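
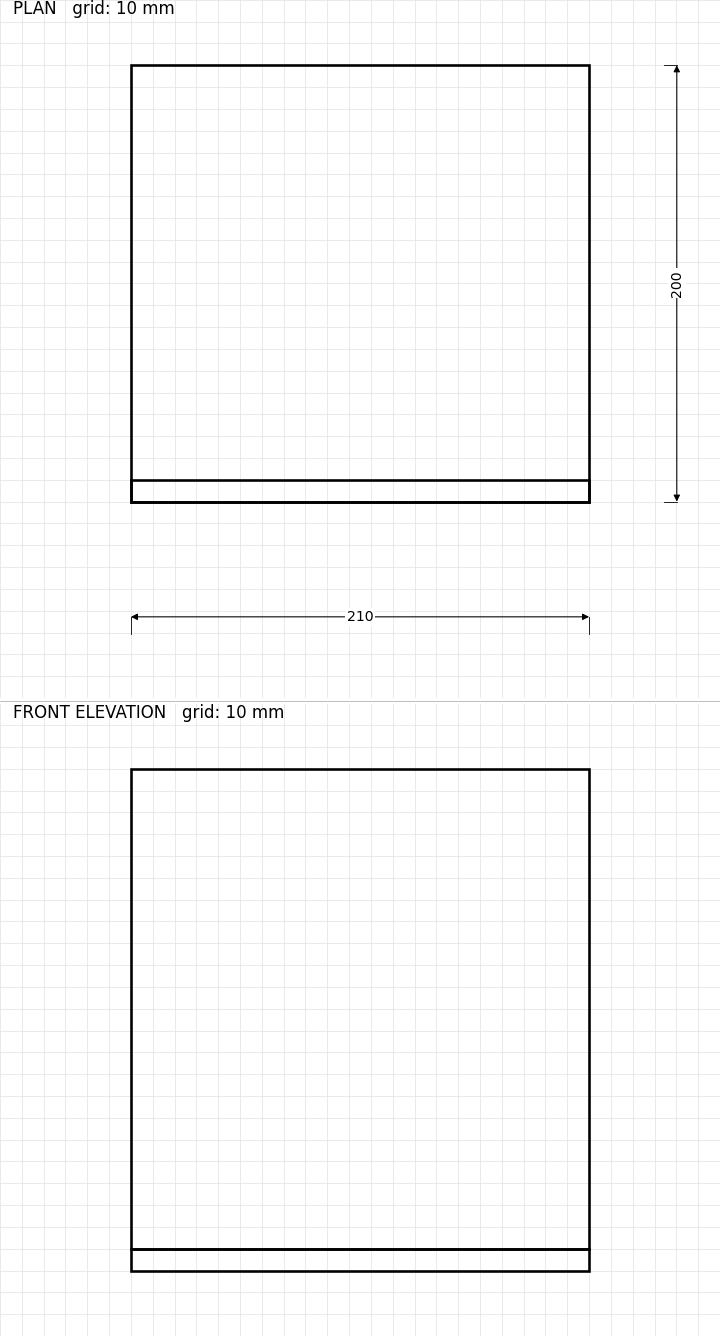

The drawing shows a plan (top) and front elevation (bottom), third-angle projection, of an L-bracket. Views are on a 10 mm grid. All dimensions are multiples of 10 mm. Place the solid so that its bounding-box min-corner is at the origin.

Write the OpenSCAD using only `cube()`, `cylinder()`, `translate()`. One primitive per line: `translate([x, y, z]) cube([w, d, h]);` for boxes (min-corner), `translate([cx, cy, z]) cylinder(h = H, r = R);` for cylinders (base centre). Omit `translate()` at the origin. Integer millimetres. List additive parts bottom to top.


cube([210, 200, 10]);
translate([0, 0, 10]) cube([210, 10, 220]);


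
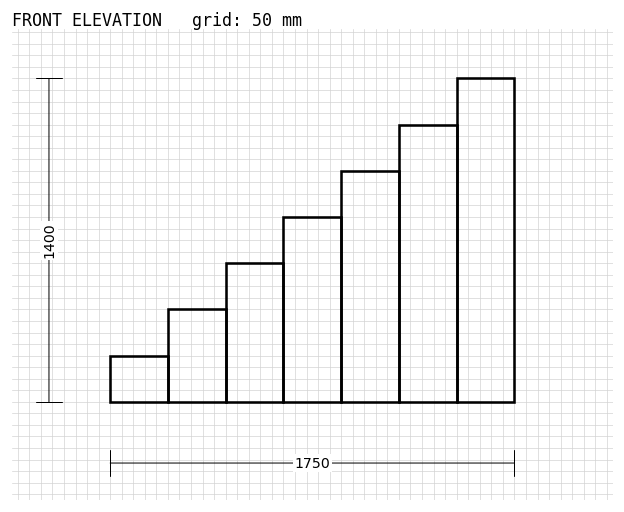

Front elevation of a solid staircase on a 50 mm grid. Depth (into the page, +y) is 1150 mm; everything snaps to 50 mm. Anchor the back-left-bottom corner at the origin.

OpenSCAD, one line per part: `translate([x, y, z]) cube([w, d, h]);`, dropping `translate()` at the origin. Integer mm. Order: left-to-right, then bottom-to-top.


cube([250, 1150, 200]);
translate([250, 0, 0]) cube([250, 1150, 400]);
translate([500, 0, 0]) cube([250, 1150, 600]);
translate([750, 0, 0]) cube([250, 1150, 800]);
translate([1000, 0, 0]) cube([250, 1150, 1000]);
translate([1250, 0, 0]) cube([250, 1150, 1200]);
translate([1500, 0, 0]) cube([250, 1150, 1400]);


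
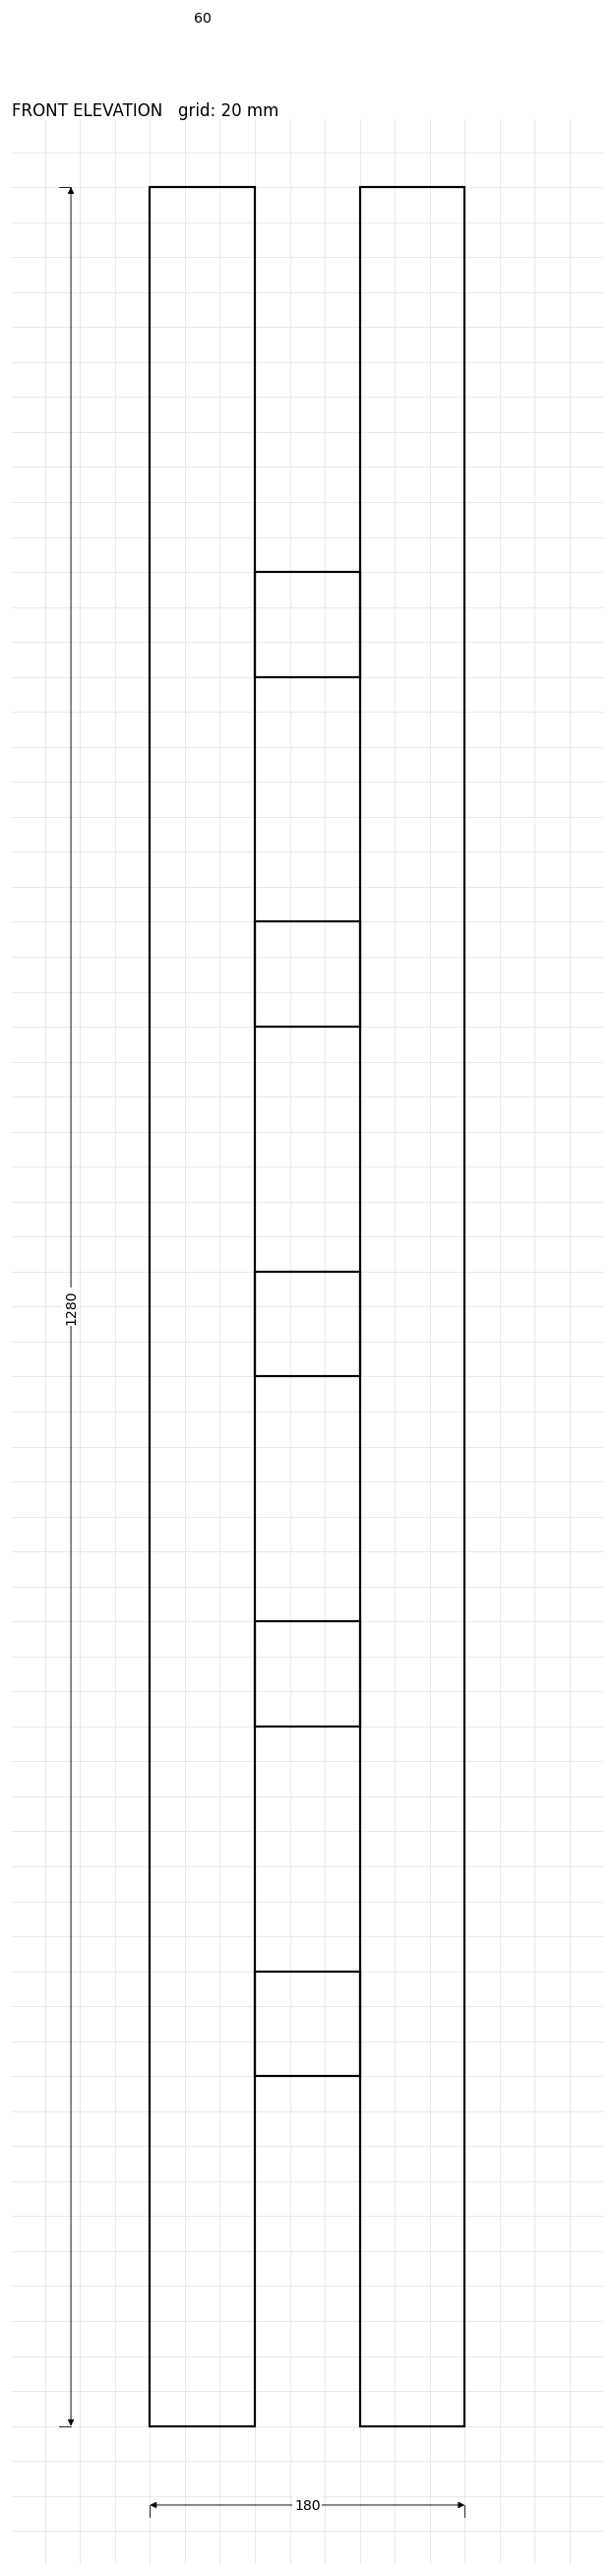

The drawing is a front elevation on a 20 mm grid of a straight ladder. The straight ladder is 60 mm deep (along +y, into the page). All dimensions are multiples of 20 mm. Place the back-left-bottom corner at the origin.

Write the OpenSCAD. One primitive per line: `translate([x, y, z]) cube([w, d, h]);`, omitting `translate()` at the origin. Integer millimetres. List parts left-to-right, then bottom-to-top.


cube([60, 60, 1280]);
translate([60, 0, 200]) cube([60, 60, 60]);
translate([60, 0, 400]) cube([60, 60, 60]);
translate([60, 0, 600]) cube([60, 60, 60]);
translate([60, 0, 800]) cube([60, 60, 60]);
translate([60, 0, 1000]) cube([60, 60, 60]);
translate([120, 0, 0]) cube([60, 60, 1280]);


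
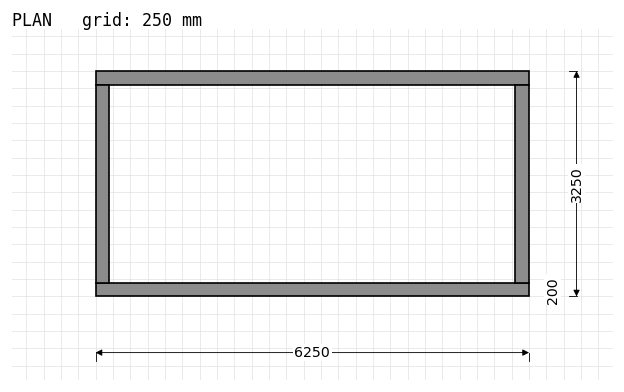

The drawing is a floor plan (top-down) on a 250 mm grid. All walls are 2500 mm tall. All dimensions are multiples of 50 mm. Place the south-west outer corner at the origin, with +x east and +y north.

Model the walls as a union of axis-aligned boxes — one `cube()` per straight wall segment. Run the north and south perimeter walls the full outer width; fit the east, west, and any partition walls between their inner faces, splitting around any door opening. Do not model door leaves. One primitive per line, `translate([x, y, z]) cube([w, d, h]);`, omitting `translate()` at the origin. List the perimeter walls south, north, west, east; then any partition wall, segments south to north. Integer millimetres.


cube([6250, 200, 2500]);
translate([0, 3050, 0]) cube([6250, 200, 2500]);
translate([0, 200, 0]) cube([200, 2850, 2500]);
translate([6050, 200, 0]) cube([200, 2850, 2500]);


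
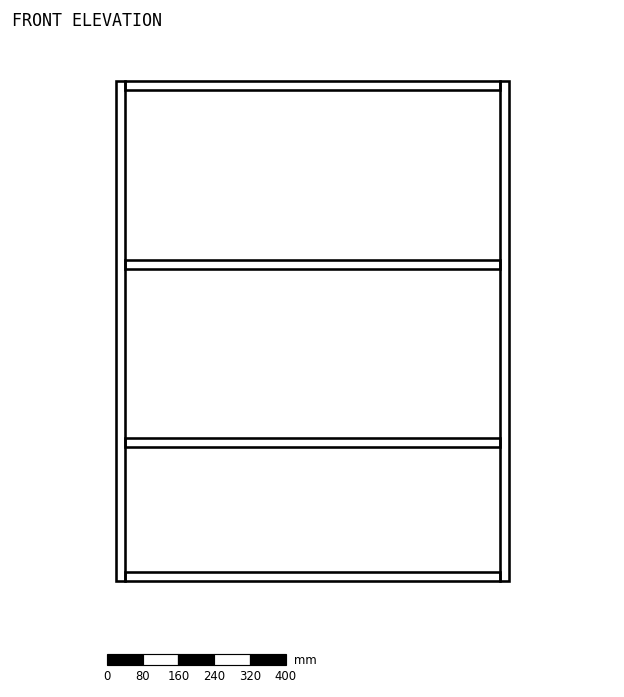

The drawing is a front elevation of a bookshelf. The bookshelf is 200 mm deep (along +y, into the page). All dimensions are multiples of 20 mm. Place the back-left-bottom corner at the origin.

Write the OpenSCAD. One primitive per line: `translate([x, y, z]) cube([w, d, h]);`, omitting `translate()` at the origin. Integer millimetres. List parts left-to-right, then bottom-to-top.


cube([20, 200, 1120]);
translate([20, 0, 0]) cube([840, 200, 20]);
translate([20, 0, 300]) cube([840, 200, 20]);
translate([20, 0, 700]) cube([840, 200, 20]);
translate([20, 0, 1100]) cube([840, 200, 20]);
translate([860, 0, 0]) cube([20, 200, 1120]);


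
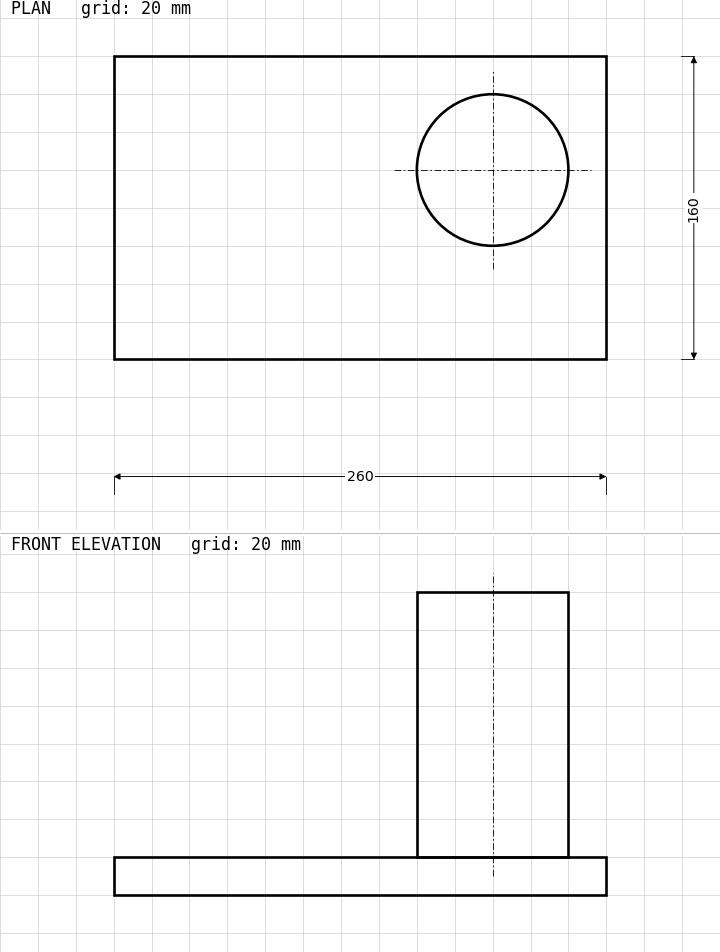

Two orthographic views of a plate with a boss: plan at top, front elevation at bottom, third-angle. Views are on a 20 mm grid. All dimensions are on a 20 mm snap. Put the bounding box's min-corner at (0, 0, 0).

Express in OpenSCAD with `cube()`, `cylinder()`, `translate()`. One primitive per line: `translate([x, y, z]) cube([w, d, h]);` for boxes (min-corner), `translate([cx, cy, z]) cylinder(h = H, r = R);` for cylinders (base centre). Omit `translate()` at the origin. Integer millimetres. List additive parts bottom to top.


cube([260, 160, 20]);
translate([200, 100, 20]) cylinder(h = 140, r = 40);


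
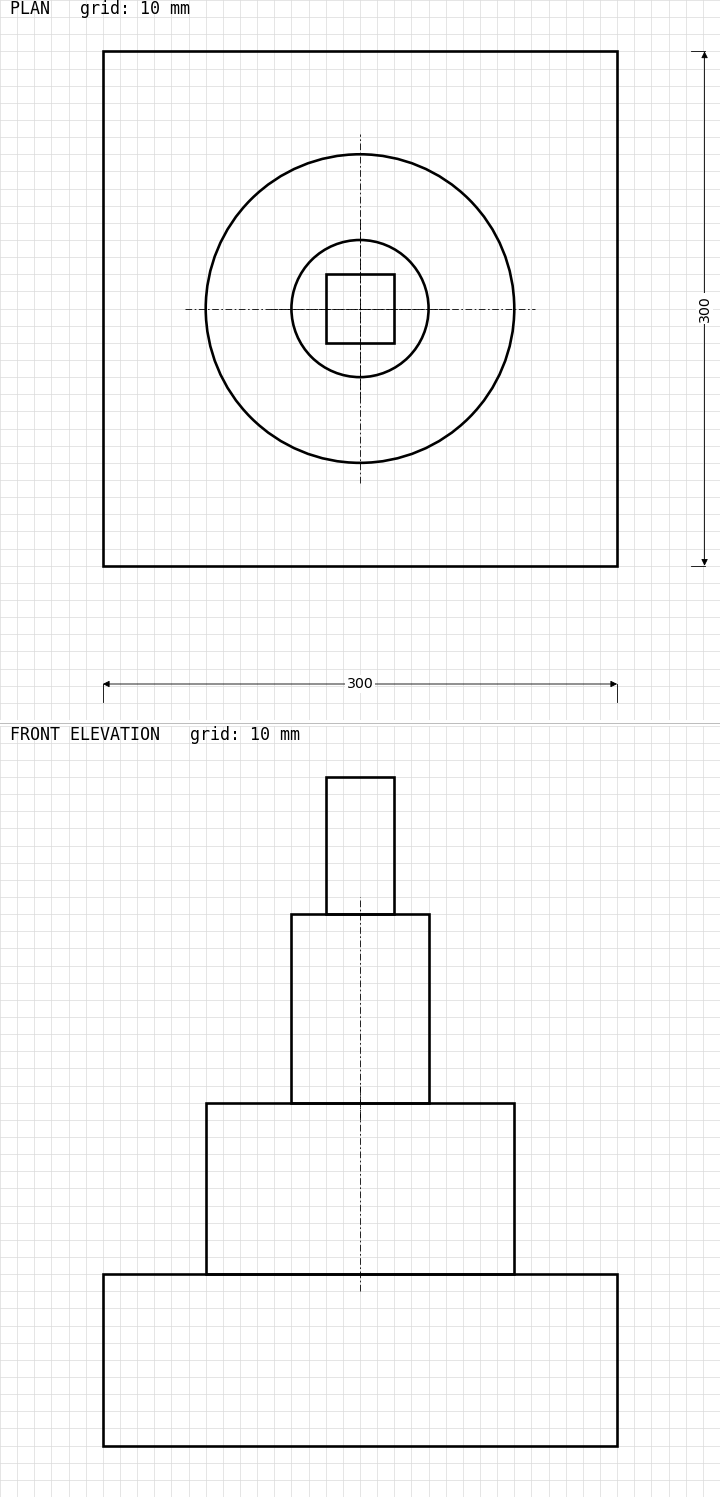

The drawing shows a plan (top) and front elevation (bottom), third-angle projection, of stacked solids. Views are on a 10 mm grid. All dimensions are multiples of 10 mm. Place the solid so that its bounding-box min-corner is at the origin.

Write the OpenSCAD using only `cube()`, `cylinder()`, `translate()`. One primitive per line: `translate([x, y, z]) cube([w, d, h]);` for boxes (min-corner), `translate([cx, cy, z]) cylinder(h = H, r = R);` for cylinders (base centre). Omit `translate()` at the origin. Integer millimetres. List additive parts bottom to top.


cube([300, 300, 100]);
translate([150, 150, 100]) cylinder(h = 100, r = 90);
translate([150, 150, 200]) cylinder(h = 110, r = 40);
translate([130, 130, 310]) cube([40, 40, 80]);


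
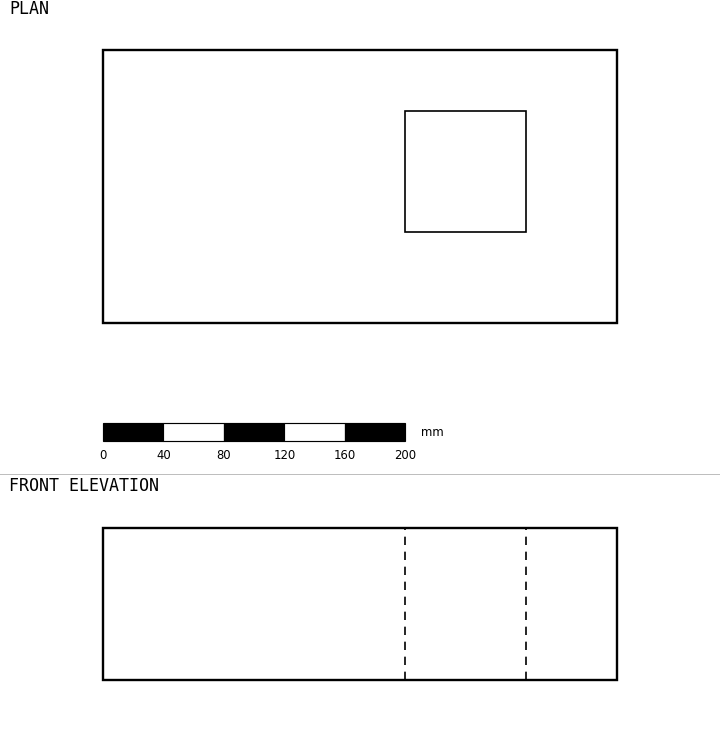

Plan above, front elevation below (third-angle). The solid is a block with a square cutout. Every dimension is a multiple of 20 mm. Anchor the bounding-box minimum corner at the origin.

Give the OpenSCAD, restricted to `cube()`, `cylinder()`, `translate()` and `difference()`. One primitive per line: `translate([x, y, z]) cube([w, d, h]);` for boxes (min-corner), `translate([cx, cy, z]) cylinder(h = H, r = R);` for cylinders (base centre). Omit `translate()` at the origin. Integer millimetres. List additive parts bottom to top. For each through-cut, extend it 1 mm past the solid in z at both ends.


difference() {
  cube([340, 180, 100]);
  translate([200, 60, -1]) cube([80, 80, 102]);
}


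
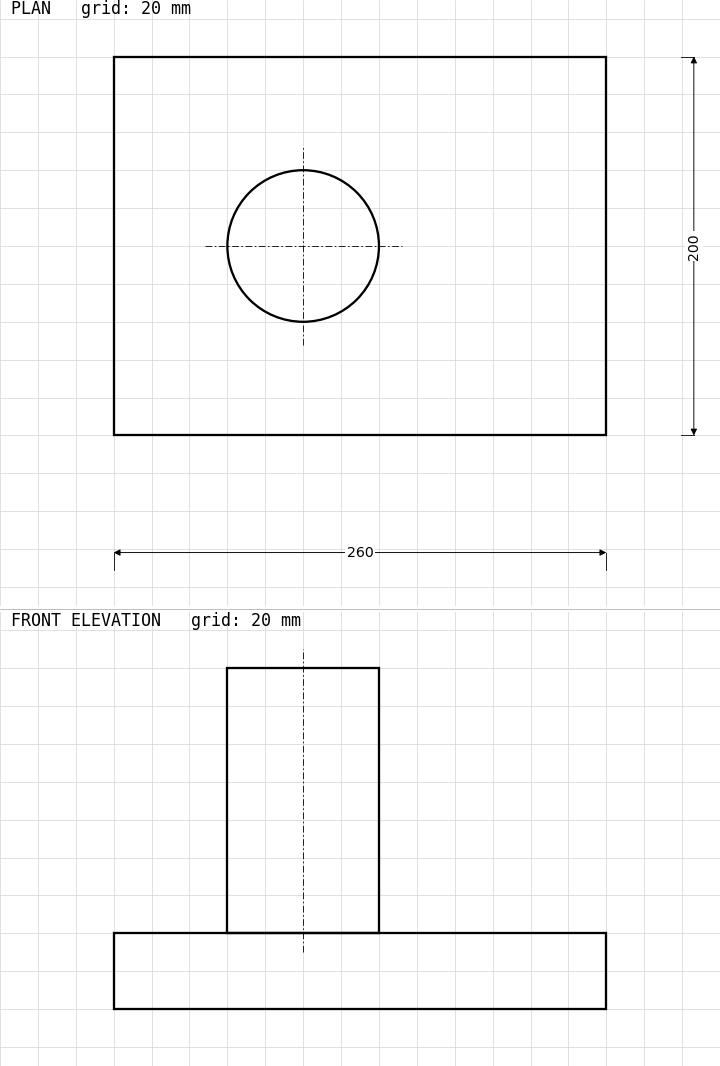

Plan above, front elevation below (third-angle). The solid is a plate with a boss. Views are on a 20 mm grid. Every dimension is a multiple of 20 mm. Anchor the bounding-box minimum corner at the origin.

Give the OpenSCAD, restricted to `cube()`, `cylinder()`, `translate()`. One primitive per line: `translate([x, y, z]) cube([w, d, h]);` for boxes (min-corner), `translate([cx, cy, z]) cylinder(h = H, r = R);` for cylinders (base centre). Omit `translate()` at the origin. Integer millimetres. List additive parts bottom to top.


cube([260, 200, 40]);
translate([100, 100, 40]) cylinder(h = 140, r = 40);


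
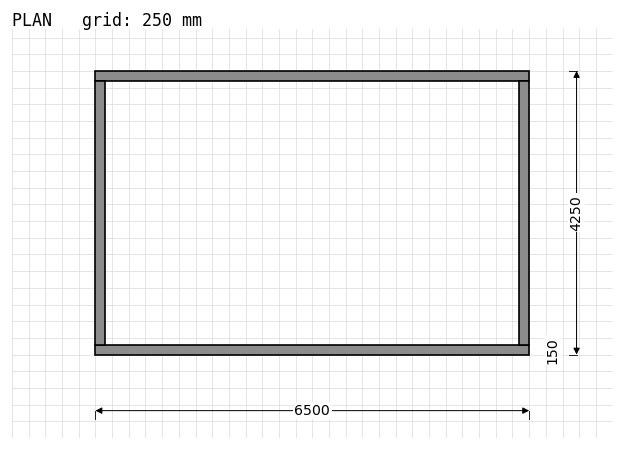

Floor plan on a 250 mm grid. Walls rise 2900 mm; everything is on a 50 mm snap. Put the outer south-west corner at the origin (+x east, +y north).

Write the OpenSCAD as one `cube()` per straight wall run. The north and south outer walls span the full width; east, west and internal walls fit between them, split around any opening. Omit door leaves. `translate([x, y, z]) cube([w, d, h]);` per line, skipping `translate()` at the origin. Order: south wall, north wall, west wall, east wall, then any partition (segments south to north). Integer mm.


cube([6500, 150, 2900]);
translate([0, 4100, 0]) cube([6500, 150, 2900]);
translate([0, 150, 0]) cube([150, 3950, 2900]);
translate([6350, 150, 0]) cube([150, 3950, 2900]);


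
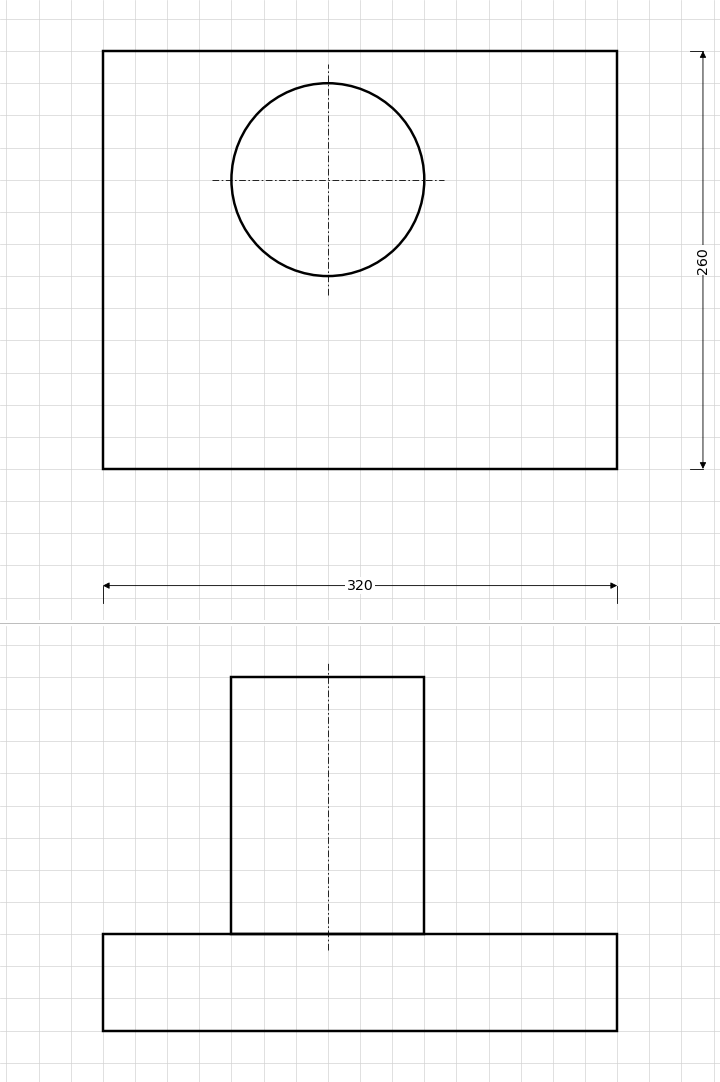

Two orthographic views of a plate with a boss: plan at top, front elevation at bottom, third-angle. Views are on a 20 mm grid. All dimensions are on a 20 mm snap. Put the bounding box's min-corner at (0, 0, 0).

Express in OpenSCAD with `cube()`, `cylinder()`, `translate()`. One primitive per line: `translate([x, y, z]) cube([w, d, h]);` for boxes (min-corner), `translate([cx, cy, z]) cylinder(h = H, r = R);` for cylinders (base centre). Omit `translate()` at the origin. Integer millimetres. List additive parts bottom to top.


cube([320, 260, 60]);
translate([140, 180, 60]) cylinder(h = 160, r = 60);


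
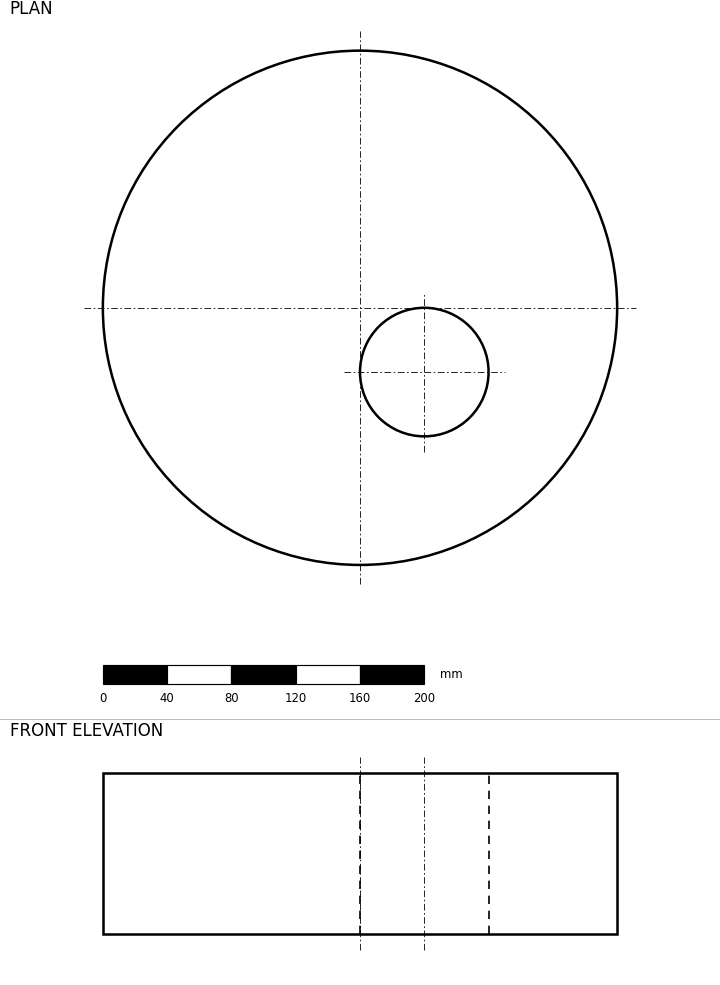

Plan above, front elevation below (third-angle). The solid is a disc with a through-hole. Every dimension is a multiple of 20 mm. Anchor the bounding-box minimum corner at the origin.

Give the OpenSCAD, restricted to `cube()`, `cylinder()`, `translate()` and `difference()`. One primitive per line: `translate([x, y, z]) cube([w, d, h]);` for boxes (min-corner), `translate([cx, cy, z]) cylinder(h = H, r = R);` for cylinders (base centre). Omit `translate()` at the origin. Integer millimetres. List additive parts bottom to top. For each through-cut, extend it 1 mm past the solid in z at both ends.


difference() {
  translate([160, 160, 0]) cylinder(h = 100, r = 160);
  translate([200, 120, -1]) cylinder(h = 102, r = 40);
}


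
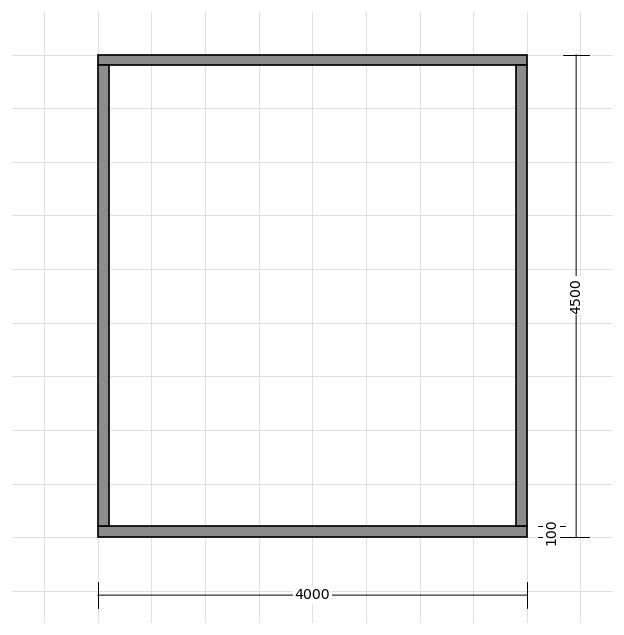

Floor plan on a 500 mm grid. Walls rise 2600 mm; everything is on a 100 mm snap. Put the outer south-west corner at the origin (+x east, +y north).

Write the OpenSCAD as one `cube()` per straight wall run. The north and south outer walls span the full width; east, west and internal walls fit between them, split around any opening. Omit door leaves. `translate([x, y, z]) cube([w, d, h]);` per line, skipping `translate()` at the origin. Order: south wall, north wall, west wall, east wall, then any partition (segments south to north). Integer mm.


cube([4000, 100, 2600]);
translate([0, 4400, 0]) cube([4000, 100, 2600]);
translate([0, 100, 0]) cube([100, 4300, 2600]);
translate([3900, 100, 0]) cube([100, 4300, 2600]);


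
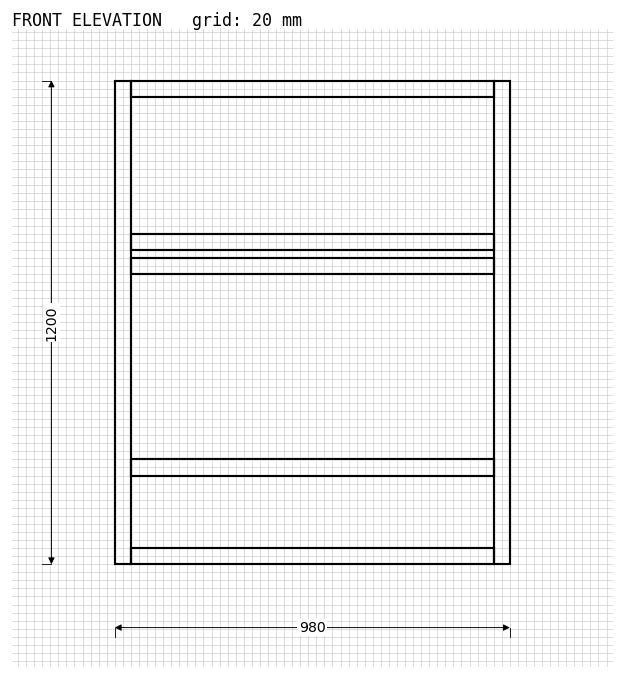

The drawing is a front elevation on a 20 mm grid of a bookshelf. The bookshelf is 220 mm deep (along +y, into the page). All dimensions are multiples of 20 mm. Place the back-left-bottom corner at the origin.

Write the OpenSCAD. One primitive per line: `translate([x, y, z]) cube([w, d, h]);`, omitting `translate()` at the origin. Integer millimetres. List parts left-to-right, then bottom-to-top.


cube([40, 220, 1200]);
translate([40, 0, 0]) cube([900, 220, 40]);
translate([40, 0, 220]) cube([900, 220, 40]);
translate([40, 0, 720]) cube([900, 220, 40]);
translate([40, 0, 780]) cube([900, 220, 40]);
translate([40, 0, 1160]) cube([900, 220, 40]);
translate([940, 0, 0]) cube([40, 220, 1200]);


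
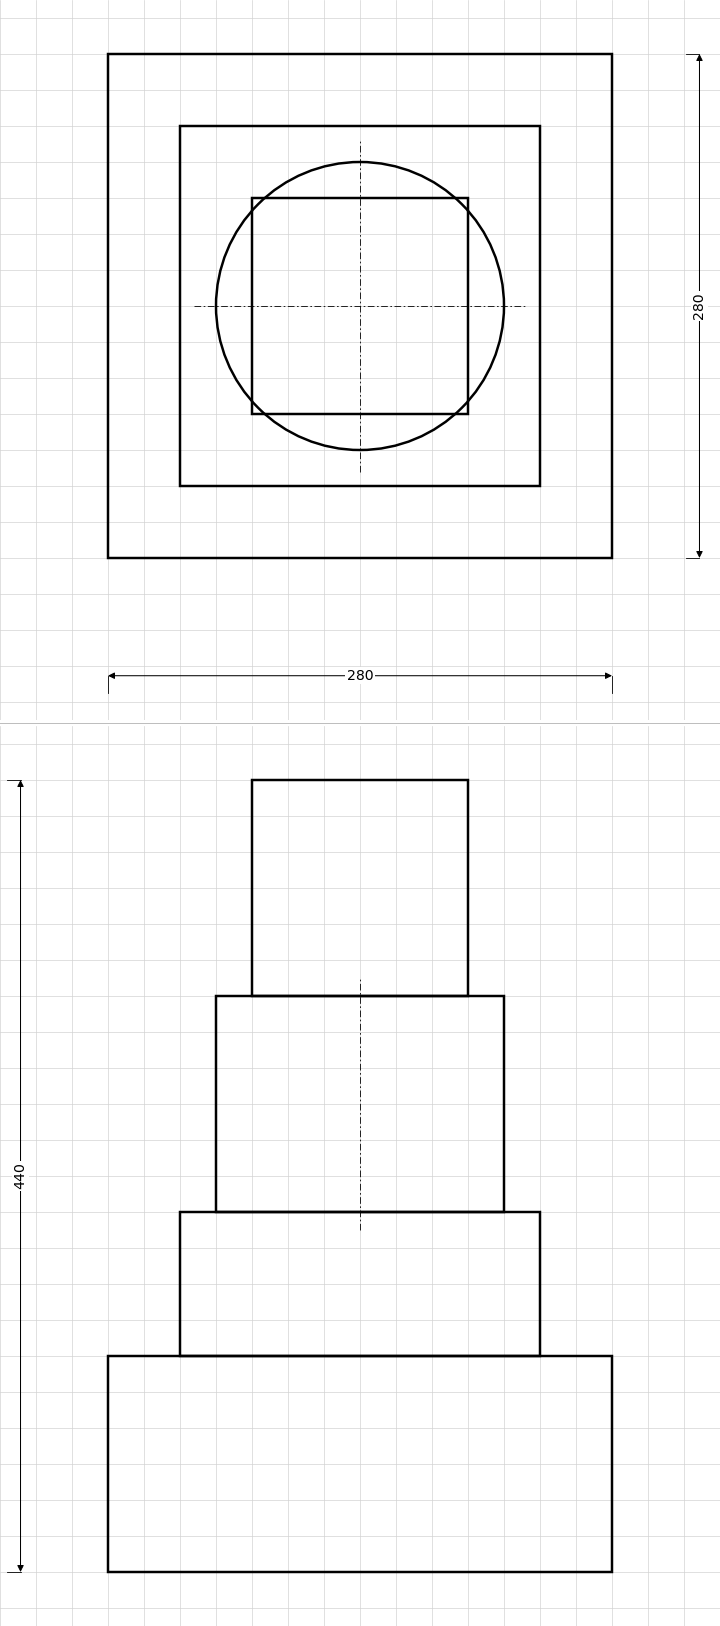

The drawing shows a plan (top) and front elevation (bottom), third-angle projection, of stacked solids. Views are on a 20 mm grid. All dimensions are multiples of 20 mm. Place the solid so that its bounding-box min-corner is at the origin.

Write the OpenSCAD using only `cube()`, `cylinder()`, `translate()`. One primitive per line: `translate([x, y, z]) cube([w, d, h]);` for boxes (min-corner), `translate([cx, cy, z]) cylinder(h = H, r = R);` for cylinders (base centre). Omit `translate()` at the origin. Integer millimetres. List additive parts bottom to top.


cube([280, 280, 120]);
translate([40, 40, 120]) cube([200, 200, 80]);
translate([140, 140, 200]) cylinder(h = 120, r = 80);
translate([80, 80, 320]) cube([120, 120, 120]);


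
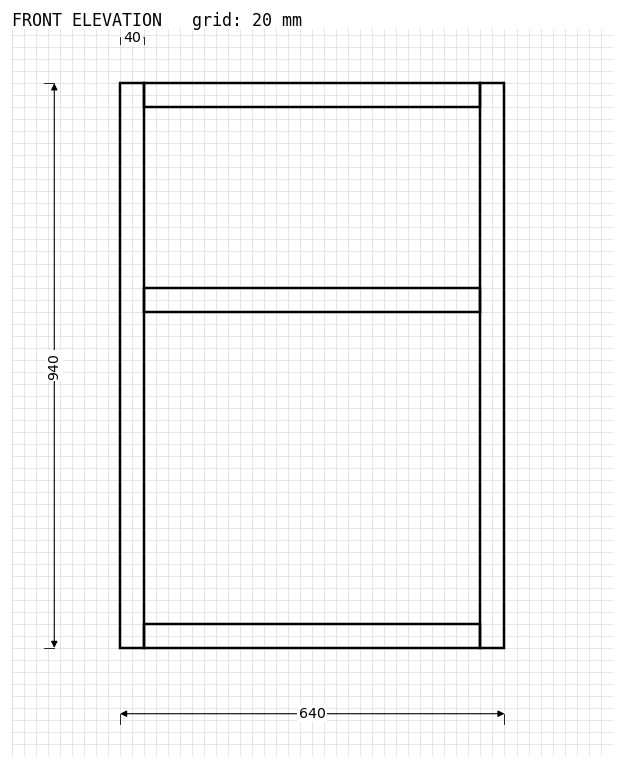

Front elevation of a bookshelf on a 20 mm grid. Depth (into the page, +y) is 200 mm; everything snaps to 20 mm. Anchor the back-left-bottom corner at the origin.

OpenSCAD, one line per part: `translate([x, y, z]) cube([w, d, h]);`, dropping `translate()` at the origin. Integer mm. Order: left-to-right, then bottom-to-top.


cube([40, 200, 940]);
translate([40, 0, 0]) cube([560, 200, 40]);
translate([40, 0, 560]) cube([560, 200, 40]);
translate([40, 0, 900]) cube([560, 200, 40]);
translate([600, 0, 0]) cube([40, 200, 940]);


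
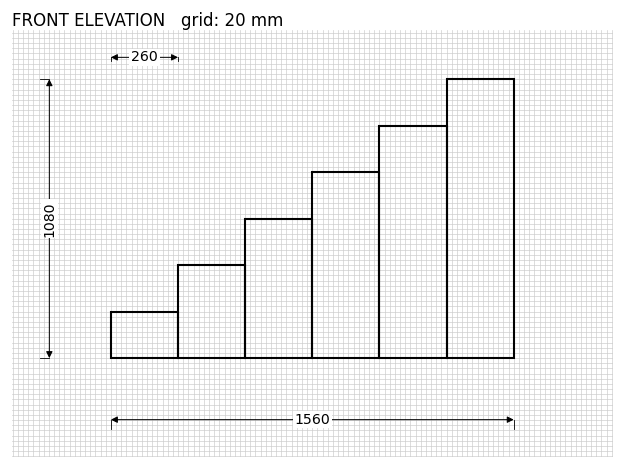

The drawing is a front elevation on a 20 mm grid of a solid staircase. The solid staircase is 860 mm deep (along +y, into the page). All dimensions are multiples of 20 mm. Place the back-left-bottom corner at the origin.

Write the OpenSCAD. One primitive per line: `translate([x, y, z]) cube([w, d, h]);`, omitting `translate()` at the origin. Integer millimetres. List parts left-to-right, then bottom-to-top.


cube([260, 860, 180]);
translate([260, 0, 0]) cube([260, 860, 360]);
translate([520, 0, 0]) cube([260, 860, 540]);
translate([780, 0, 0]) cube([260, 860, 720]);
translate([1040, 0, 0]) cube([260, 860, 900]);
translate([1300, 0, 0]) cube([260, 860, 1080]);


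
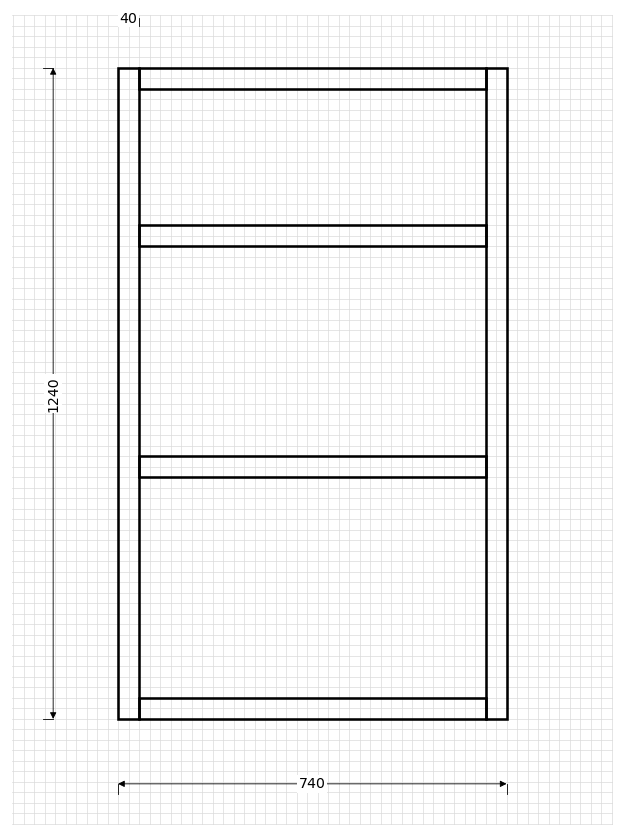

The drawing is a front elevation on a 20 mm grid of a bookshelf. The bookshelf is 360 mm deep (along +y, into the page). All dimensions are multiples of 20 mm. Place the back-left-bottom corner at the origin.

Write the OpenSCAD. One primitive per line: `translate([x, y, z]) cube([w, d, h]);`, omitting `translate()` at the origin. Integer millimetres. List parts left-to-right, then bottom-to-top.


cube([40, 360, 1240]);
translate([40, 0, 0]) cube([660, 360, 40]);
translate([40, 0, 460]) cube([660, 360, 40]);
translate([40, 0, 900]) cube([660, 360, 40]);
translate([40, 0, 1200]) cube([660, 360, 40]);
translate([700, 0, 0]) cube([40, 360, 1240]);


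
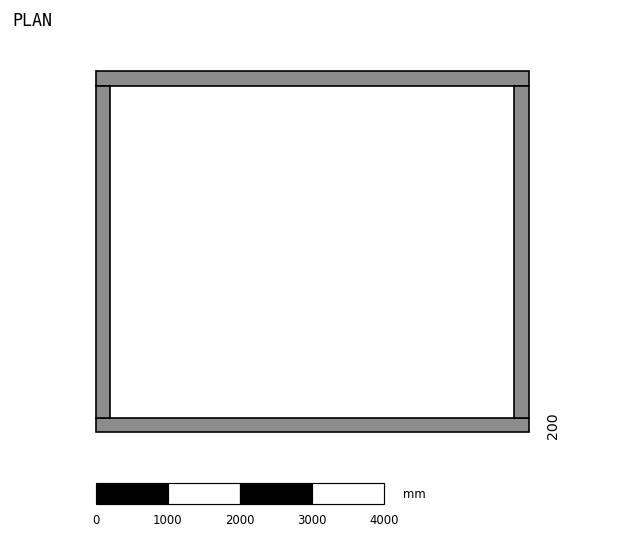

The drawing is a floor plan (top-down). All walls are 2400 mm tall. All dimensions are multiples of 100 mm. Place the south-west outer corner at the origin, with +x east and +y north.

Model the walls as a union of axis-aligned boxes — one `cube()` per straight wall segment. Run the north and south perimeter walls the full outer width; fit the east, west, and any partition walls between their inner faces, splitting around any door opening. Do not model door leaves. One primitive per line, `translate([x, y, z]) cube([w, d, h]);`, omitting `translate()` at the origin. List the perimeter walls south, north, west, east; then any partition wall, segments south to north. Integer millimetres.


cube([6000, 200, 2400]);
translate([0, 4800, 0]) cube([6000, 200, 2400]);
translate([0, 200, 0]) cube([200, 4600, 2400]);
translate([5800, 200, 0]) cube([200, 4600, 2400]);


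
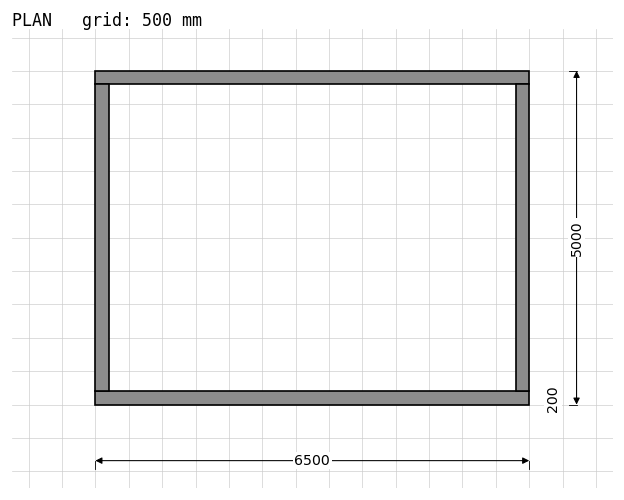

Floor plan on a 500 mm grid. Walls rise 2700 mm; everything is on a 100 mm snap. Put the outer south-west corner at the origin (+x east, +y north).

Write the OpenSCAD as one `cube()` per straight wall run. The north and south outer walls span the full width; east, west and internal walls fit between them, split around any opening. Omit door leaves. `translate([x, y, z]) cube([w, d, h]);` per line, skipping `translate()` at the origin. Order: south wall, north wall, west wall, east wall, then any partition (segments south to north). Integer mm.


cube([6500, 200, 2700]);
translate([0, 4800, 0]) cube([6500, 200, 2700]);
translate([0, 200, 0]) cube([200, 4600, 2700]);
translate([6300, 200, 0]) cube([200, 4600, 2700]);


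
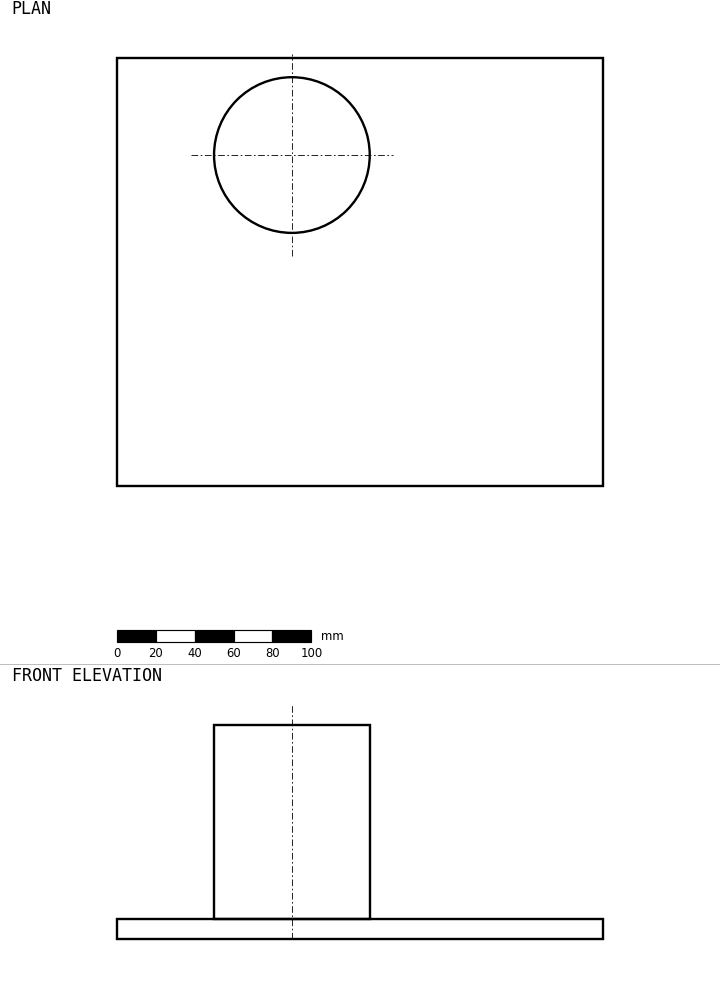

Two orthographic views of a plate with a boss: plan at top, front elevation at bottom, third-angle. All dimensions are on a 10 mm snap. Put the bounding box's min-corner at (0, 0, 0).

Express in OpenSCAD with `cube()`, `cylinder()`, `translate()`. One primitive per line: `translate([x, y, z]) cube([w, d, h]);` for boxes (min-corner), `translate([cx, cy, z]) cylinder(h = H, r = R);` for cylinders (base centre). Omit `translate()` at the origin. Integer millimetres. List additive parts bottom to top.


cube([250, 220, 10]);
translate([90, 170, 10]) cylinder(h = 100, r = 40);


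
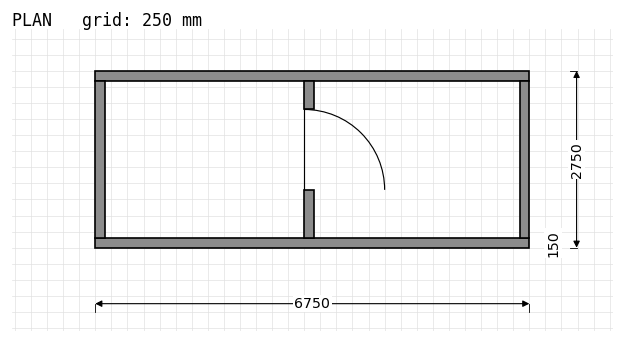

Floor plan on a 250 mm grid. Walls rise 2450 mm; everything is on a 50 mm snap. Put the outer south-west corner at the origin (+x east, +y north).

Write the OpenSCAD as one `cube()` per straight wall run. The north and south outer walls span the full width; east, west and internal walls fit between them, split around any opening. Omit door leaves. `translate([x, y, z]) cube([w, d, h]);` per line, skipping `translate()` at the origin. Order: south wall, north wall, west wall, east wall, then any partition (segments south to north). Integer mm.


cube([6750, 150, 2450]);
translate([0, 2600, 0]) cube([6750, 150, 2450]);
translate([0, 150, 0]) cube([150, 2450, 2450]);
translate([6600, 150, 0]) cube([150, 2450, 2450]);
translate([3250, 150, 0]) cube([150, 750, 2450]);
translate([3250, 2150, 0]) cube([150, 450, 2450]);


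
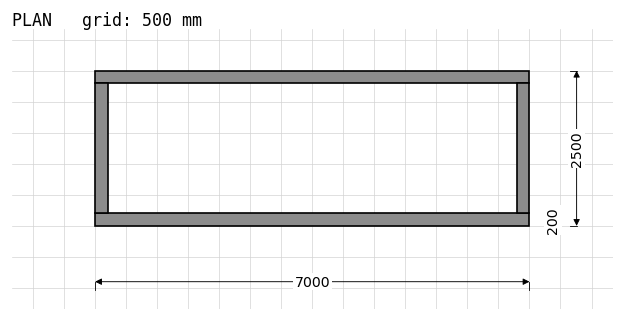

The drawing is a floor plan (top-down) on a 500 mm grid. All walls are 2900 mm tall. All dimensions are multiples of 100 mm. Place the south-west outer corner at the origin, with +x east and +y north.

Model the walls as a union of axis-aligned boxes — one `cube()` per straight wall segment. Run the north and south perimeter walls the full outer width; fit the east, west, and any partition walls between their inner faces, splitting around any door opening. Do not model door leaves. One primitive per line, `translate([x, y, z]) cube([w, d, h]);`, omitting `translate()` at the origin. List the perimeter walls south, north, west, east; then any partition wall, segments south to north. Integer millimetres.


cube([7000, 200, 2900]);
translate([0, 2300, 0]) cube([7000, 200, 2900]);
translate([0, 200, 0]) cube([200, 2100, 2900]);
translate([6800, 200, 0]) cube([200, 2100, 2900]);


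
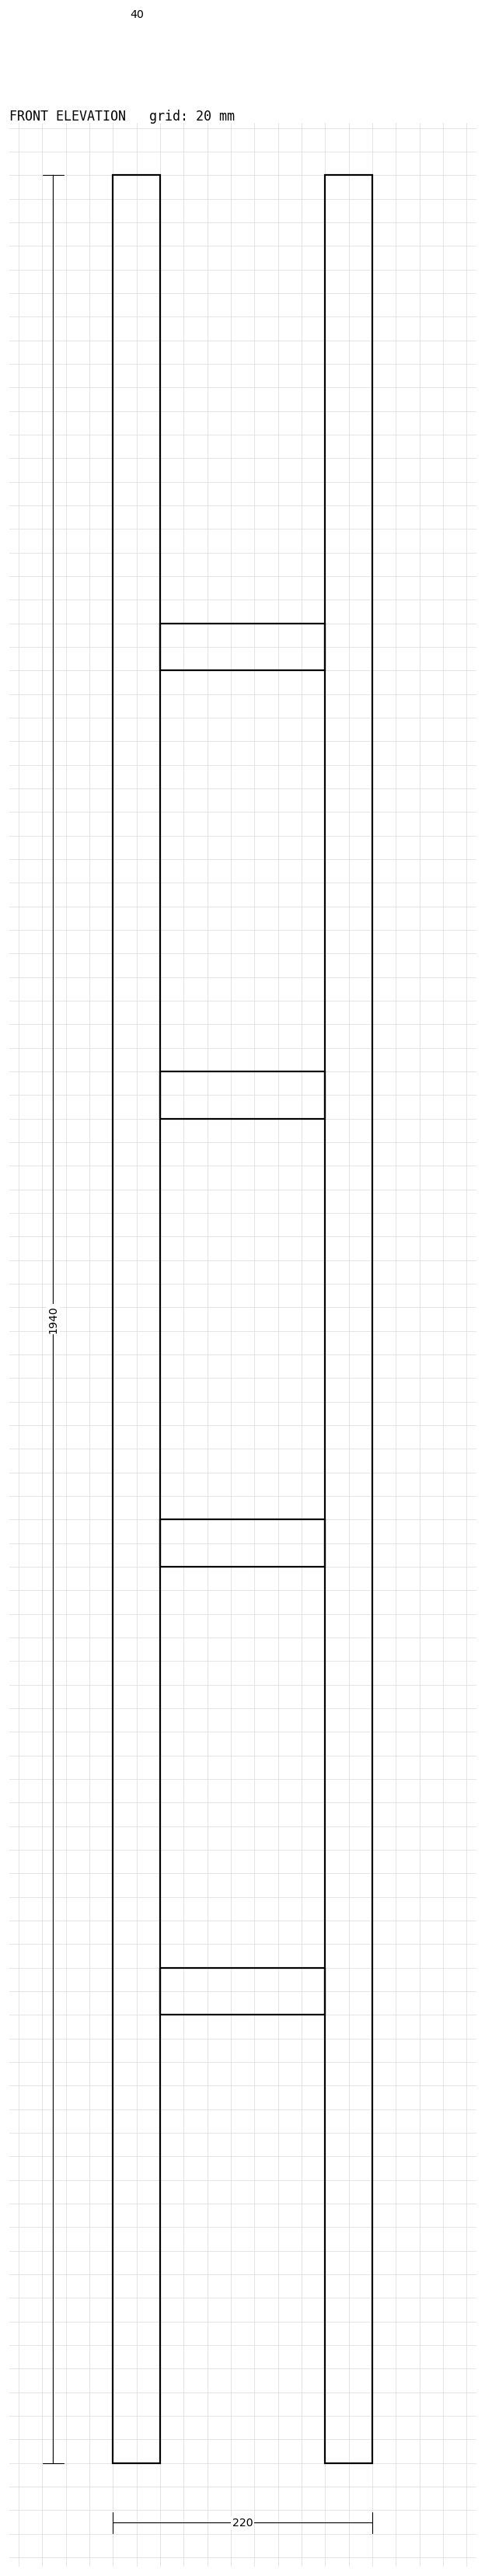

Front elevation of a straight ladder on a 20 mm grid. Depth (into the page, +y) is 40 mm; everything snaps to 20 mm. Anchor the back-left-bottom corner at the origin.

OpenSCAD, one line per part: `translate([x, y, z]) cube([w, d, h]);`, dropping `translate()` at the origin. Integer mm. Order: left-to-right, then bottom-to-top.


cube([40, 40, 1940]);
translate([40, 0, 380]) cube([140, 40, 40]);
translate([40, 0, 760]) cube([140, 40, 40]);
translate([40, 0, 1140]) cube([140, 40, 40]);
translate([40, 0, 1520]) cube([140, 40, 40]);
translate([180, 0, 0]) cube([40, 40, 1940]);


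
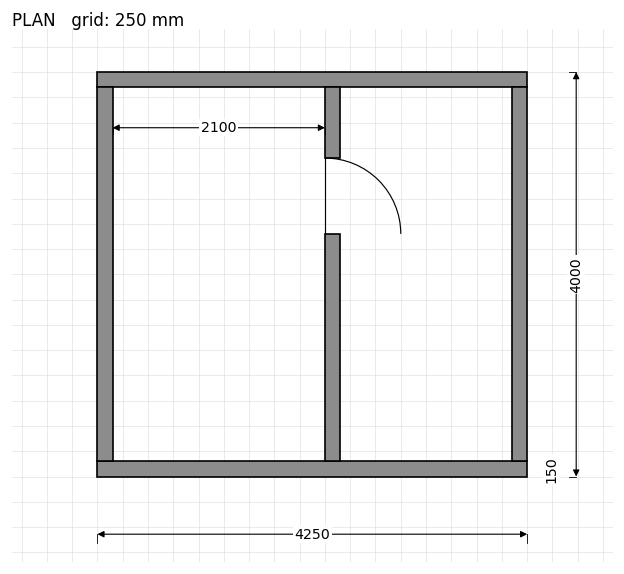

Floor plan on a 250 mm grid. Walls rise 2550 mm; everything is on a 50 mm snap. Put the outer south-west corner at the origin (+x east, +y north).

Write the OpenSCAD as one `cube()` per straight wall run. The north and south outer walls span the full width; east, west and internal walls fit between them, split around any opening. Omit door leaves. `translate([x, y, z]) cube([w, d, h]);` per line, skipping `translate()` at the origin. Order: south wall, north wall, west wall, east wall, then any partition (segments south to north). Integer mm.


cube([4250, 150, 2550]);
translate([0, 3850, 0]) cube([4250, 150, 2550]);
translate([0, 150, 0]) cube([150, 3700, 2550]);
translate([4100, 150, 0]) cube([150, 3700, 2550]);
translate([2250, 150, 0]) cube([150, 2250, 2550]);
translate([2250, 3150, 0]) cube([150, 700, 2550]);


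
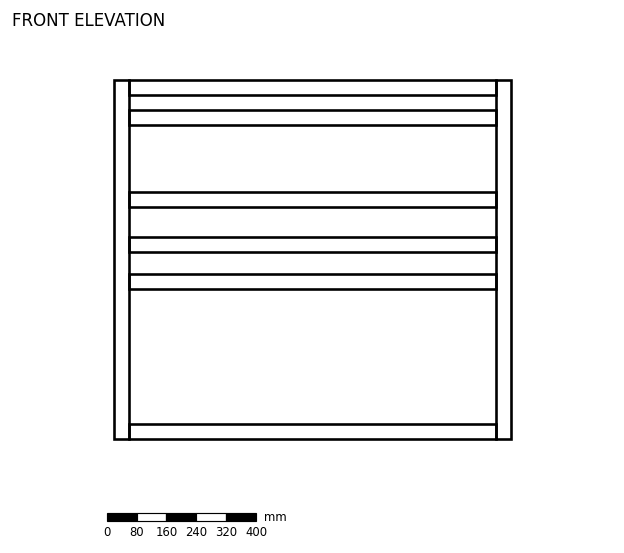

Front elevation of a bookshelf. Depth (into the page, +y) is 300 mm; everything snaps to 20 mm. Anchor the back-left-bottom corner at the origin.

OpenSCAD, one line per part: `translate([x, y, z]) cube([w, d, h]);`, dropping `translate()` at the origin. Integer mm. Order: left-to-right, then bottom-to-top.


cube([40, 300, 960]);
translate([40, 0, 0]) cube([980, 300, 40]);
translate([40, 0, 400]) cube([980, 300, 40]);
translate([40, 0, 500]) cube([980, 300, 40]);
translate([40, 0, 620]) cube([980, 300, 40]);
translate([40, 0, 840]) cube([980, 300, 40]);
translate([40, 0, 920]) cube([980, 300, 40]);
translate([1020, 0, 0]) cube([40, 300, 960]);


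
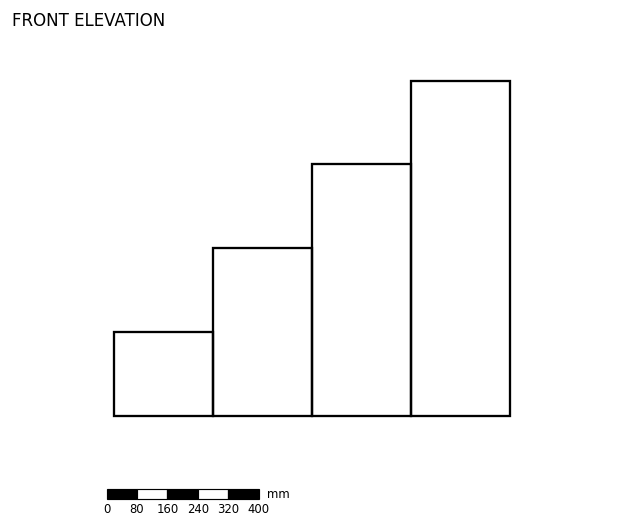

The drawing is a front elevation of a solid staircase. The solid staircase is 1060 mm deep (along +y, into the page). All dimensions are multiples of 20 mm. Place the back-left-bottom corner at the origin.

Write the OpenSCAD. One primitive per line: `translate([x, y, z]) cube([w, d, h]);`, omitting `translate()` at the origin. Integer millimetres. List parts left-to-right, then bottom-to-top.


cube([260, 1060, 220]);
translate([260, 0, 0]) cube([260, 1060, 440]);
translate([520, 0, 0]) cube([260, 1060, 660]);
translate([780, 0, 0]) cube([260, 1060, 880]);


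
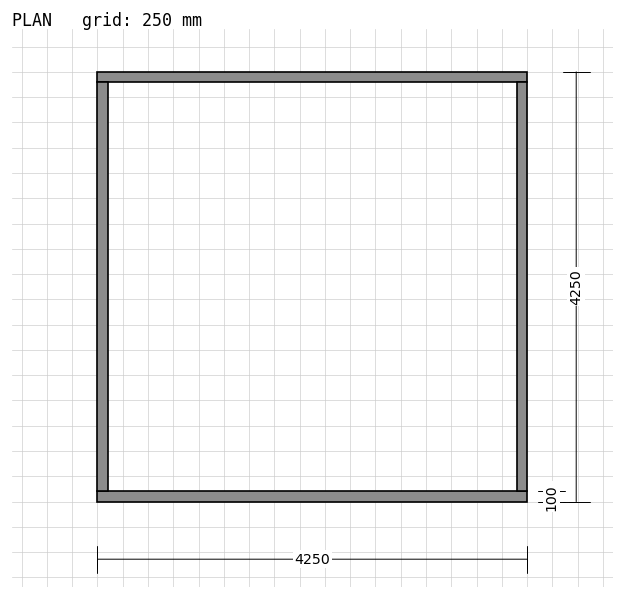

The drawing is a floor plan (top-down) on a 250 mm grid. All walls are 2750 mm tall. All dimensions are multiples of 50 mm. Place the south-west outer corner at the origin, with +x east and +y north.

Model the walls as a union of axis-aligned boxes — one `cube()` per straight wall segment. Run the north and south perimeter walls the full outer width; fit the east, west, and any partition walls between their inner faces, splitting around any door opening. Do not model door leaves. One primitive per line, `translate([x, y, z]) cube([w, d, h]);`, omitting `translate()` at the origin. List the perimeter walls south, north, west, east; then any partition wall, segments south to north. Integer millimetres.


cube([4250, 100, 2750]);
translate([0, 4150, 0]) cube([4250, 100, 2750]);
translate([0, 100, 0]) cube([100, 4050, 2750]);
translate([4150, 100, 0]) cube([100, 4050, 2750]);


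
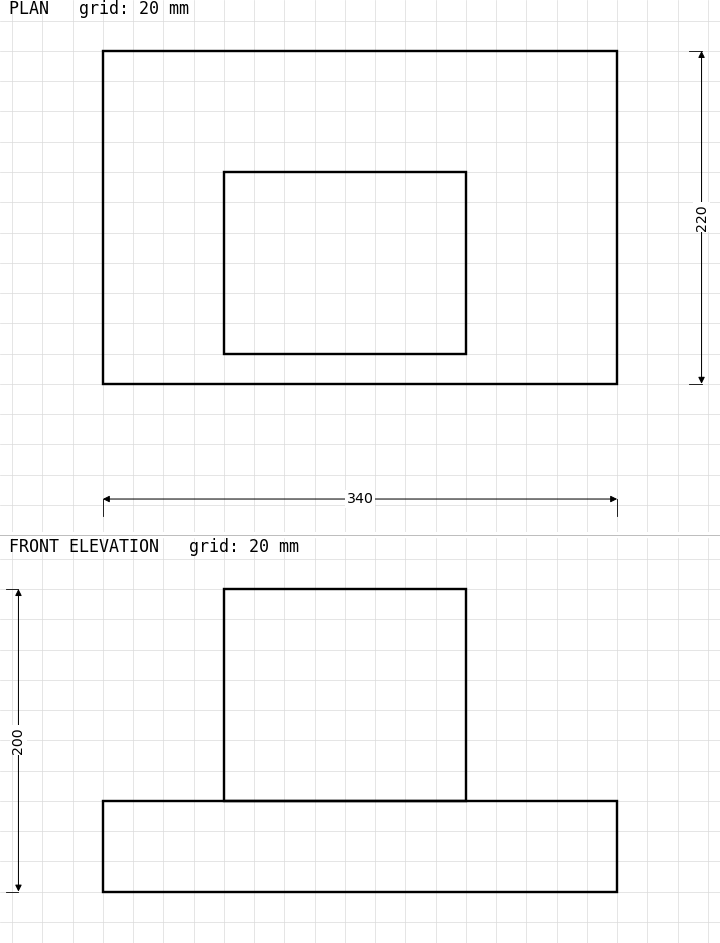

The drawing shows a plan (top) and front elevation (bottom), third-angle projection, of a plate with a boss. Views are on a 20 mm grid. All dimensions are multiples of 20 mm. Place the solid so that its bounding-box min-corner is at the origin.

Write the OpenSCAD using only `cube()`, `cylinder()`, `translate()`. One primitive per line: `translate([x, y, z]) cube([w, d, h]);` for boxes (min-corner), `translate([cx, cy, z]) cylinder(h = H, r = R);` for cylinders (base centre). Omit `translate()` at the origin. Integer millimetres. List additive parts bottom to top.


cube([340, 220, 60]);
translate([80, 20, 60]) cube([160, 120, 140]);


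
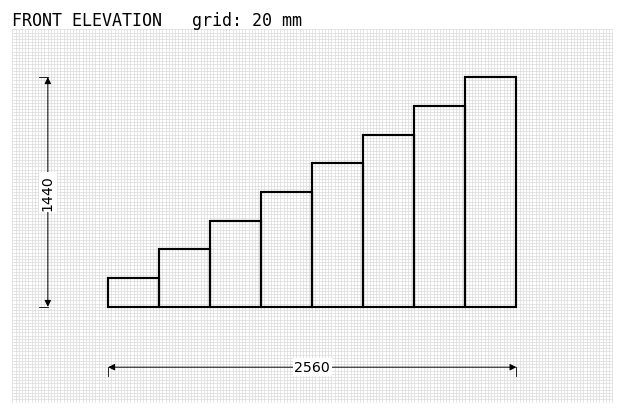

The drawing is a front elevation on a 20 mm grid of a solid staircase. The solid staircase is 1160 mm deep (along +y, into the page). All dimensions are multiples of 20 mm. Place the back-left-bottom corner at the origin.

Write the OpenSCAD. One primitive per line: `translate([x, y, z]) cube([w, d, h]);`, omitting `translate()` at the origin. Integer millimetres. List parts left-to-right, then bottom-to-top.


cube([320, 1160, 180]);
translate([320, 0, 0]) cube([320, 1160, 360]);
translate([640, 0, 0]) cube([320, 1160, 540]);
translate([960, 0, 0]) cube([320, 1160, 720]);
translate([1280, 0, 0]) cube([320, 1160, 900]);
translate([1600, 0, 0]) cube([320, 1160, 1080]);
translate([1920, 0, 0]) cube([320, 1160, 1260]);
translate([2240, 0, 0]) cube([320, 1160, 1440]);


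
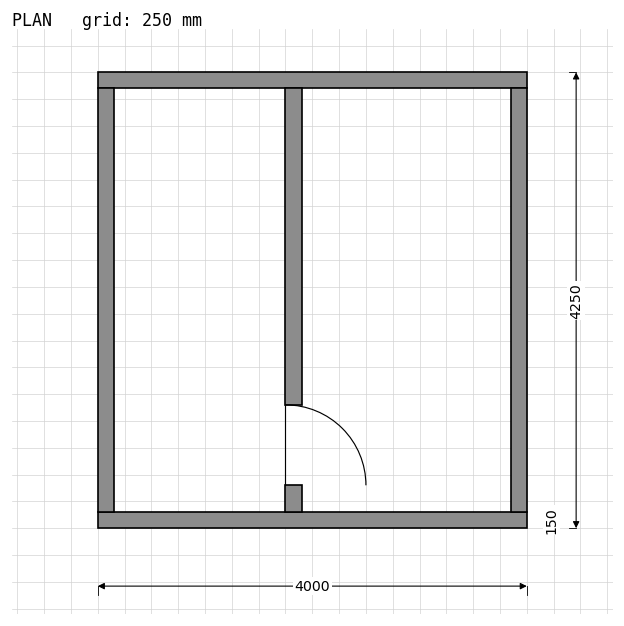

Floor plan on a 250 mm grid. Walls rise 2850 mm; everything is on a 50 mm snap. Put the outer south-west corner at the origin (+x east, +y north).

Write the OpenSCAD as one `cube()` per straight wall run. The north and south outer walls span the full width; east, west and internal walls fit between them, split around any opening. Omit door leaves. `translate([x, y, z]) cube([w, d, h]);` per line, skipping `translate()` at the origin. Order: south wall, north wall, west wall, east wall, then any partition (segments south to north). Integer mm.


cube([4000, 150, 2850]);
translate([0, 4100, 0]) cube([4000, 150, 2850]);
translate([0, 150, 0]) cube([150, 3950, 2850]);
translate([3850, 150, 0]) cube([150, 3950, 2850]);
translate([1750, 150, 0]) cube([150, 250, 2850]);
translate([1750, 1150, 0]) cube([150, 2950, 2850]);


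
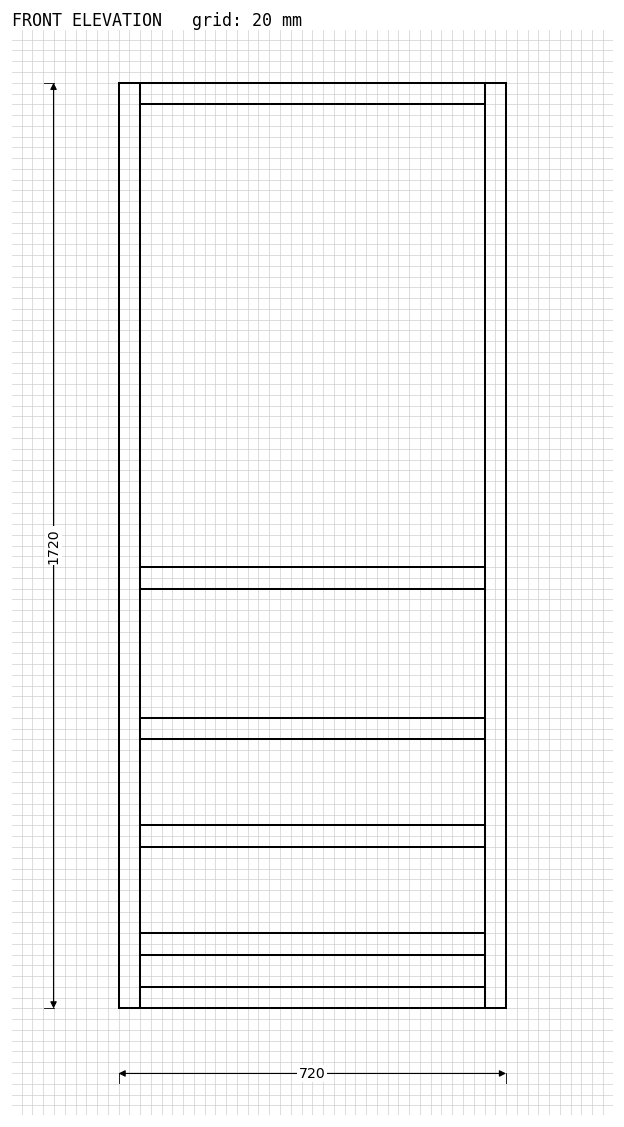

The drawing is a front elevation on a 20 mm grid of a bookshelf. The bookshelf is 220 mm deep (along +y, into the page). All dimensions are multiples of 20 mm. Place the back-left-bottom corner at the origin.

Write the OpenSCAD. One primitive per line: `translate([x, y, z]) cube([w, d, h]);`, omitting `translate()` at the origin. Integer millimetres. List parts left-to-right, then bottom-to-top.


cube([40, 220, 1720]);
translate([40, 0, 0]) cube([640, 220, 40]);
translate([40, 0, 100]) cube([640, 220, 40]);
translate([40, 0, 300]) cube([640, 220, 40]);
translate([40, 0, 500]) cube([640, 220, 40]);
translate([40, 0, 780]) cube([640, 220, 40]);
translate([40, 0, 1680]) cube([640, 220, 40]);
translate([680, 0, 0]) cube([40, 220, 1720]);


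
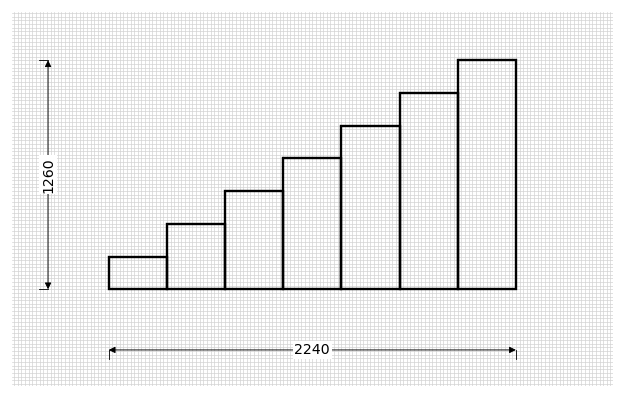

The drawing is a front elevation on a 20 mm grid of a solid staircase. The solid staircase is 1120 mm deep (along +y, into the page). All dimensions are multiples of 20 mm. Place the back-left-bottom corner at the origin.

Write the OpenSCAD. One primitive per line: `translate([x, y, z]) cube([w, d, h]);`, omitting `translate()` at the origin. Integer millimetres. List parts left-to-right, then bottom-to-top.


cube([320, 1120, 180]);
translate([320, 0, 0]) cube([320, 1120, 360]);
translate([640, 0, 0]) cube([320, 1120, 540]);
translate([960, 0, 0]) cube([320, 1120, 720]);
translate([1280, 0, 0]) cube([320, 1120, 900]);
translate([1600, 0, 0]) cube([320, 1120, 1080]);
translate([1920, 0, 0]) cube([320, 1120, 1260]);


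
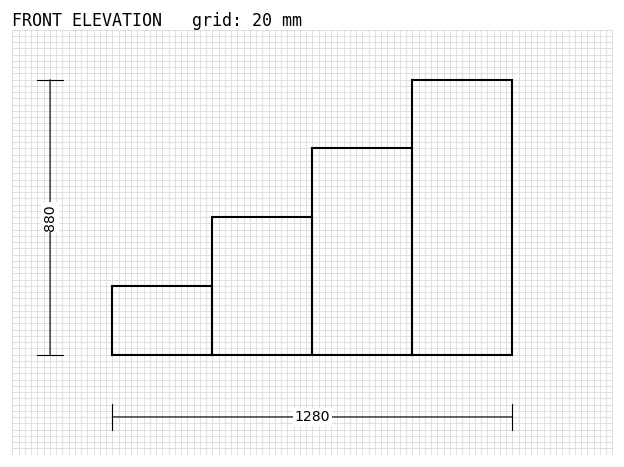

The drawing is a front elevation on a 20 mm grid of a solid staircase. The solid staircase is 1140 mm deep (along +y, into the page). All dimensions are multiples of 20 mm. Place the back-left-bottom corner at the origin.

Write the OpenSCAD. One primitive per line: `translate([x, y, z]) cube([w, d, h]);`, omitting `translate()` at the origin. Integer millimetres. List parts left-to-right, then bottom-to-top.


cube([320, 1140, 220]);
translate([320, 0, 0]) cube([320, 1140, 440]);
translate([640, 0, 0]) cube([320, 1140, 660]);
translate([960, 0, 0]) cube([320, 1140, 880]);


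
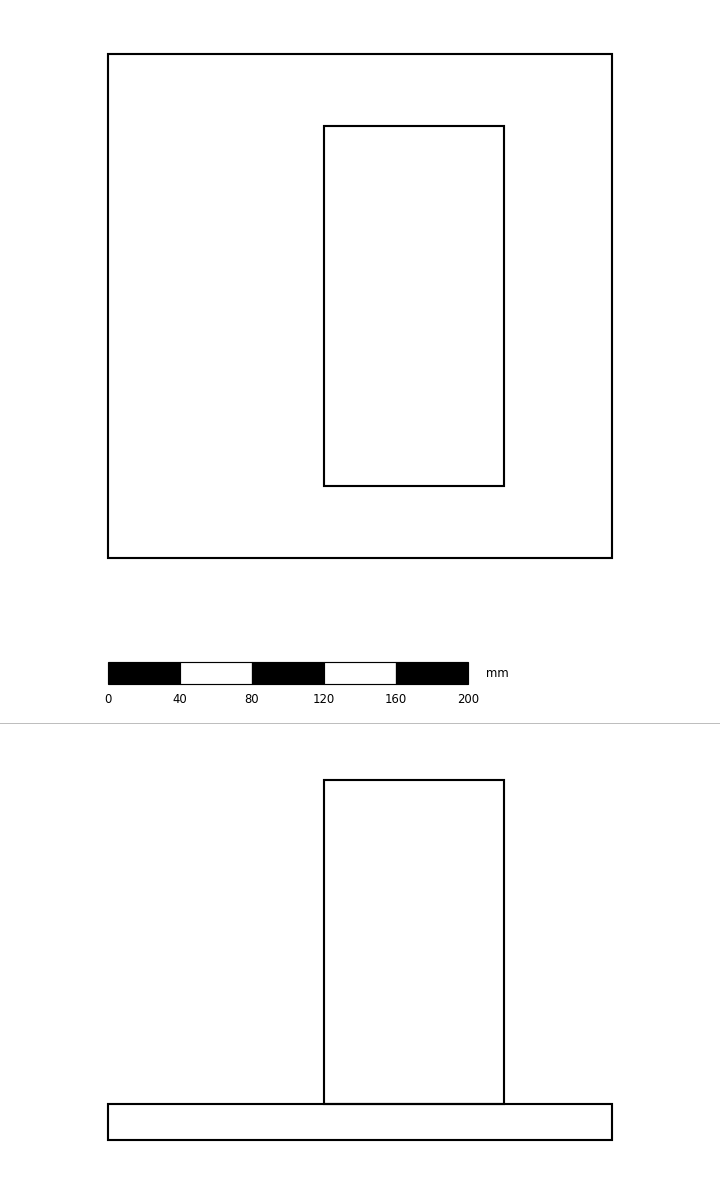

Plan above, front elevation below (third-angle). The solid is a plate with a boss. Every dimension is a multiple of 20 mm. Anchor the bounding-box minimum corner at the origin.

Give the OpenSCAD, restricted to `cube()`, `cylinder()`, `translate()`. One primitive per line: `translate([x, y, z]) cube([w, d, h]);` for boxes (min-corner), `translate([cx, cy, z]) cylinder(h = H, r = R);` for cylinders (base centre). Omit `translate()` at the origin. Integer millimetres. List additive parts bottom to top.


cube([280, 280, 20]);
translate([120, 40, 20]) cube([100, 200, 180]);


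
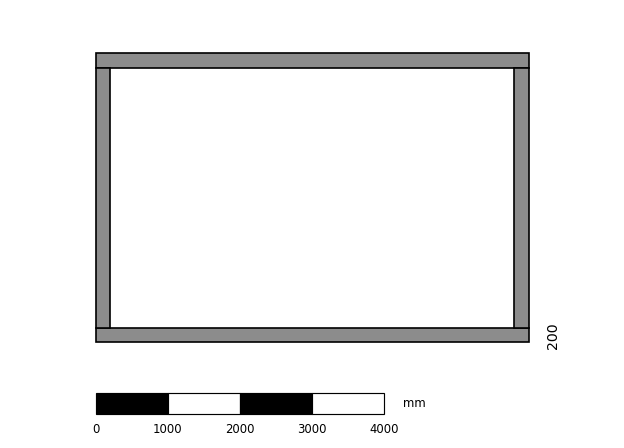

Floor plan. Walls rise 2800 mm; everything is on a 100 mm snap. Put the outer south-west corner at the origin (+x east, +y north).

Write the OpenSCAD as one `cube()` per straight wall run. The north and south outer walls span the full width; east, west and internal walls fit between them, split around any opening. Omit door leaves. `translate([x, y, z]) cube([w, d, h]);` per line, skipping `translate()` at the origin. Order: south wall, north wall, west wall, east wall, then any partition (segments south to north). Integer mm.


cube([6000, 200, 2800]);
translate([0, 3800, 0]) cube([6000, 200, 2800]);
translate([0, 200, 0]) cube([200, 3600, 2800]);
translate([5800, 200, 0]) cube([200, 3600, 2800]);


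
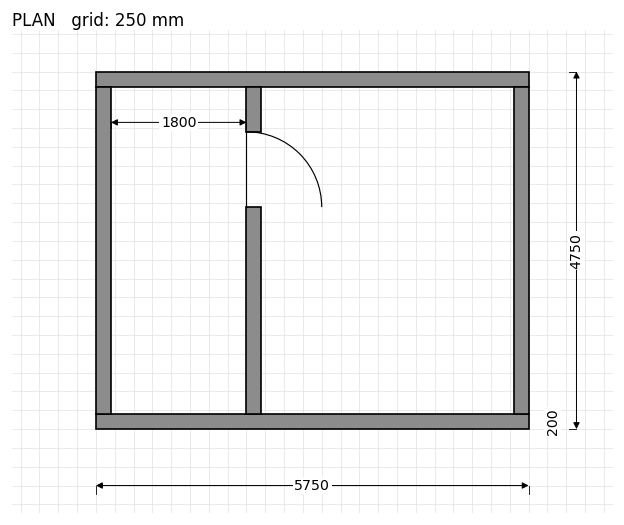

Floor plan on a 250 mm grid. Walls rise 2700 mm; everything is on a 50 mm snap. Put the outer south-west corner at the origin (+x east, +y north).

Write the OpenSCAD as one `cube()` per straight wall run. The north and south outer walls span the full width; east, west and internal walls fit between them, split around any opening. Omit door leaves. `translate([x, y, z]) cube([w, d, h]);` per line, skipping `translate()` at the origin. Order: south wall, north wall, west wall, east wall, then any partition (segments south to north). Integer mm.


cube([5750, 200, 2700]);
translate([0, 4550, 0]) cube([5750, 200, 2700]);
translate([0, 200, 0]) cube([200, 4350, 2700]);
translate([5550, 200, 0]) cube([200, 4350, 2700]);
translate([2000, 200, 0]) cube([200, 2750, 2700]);
translate([2000, 3950, 0]) cube([200, 600, 2700]);


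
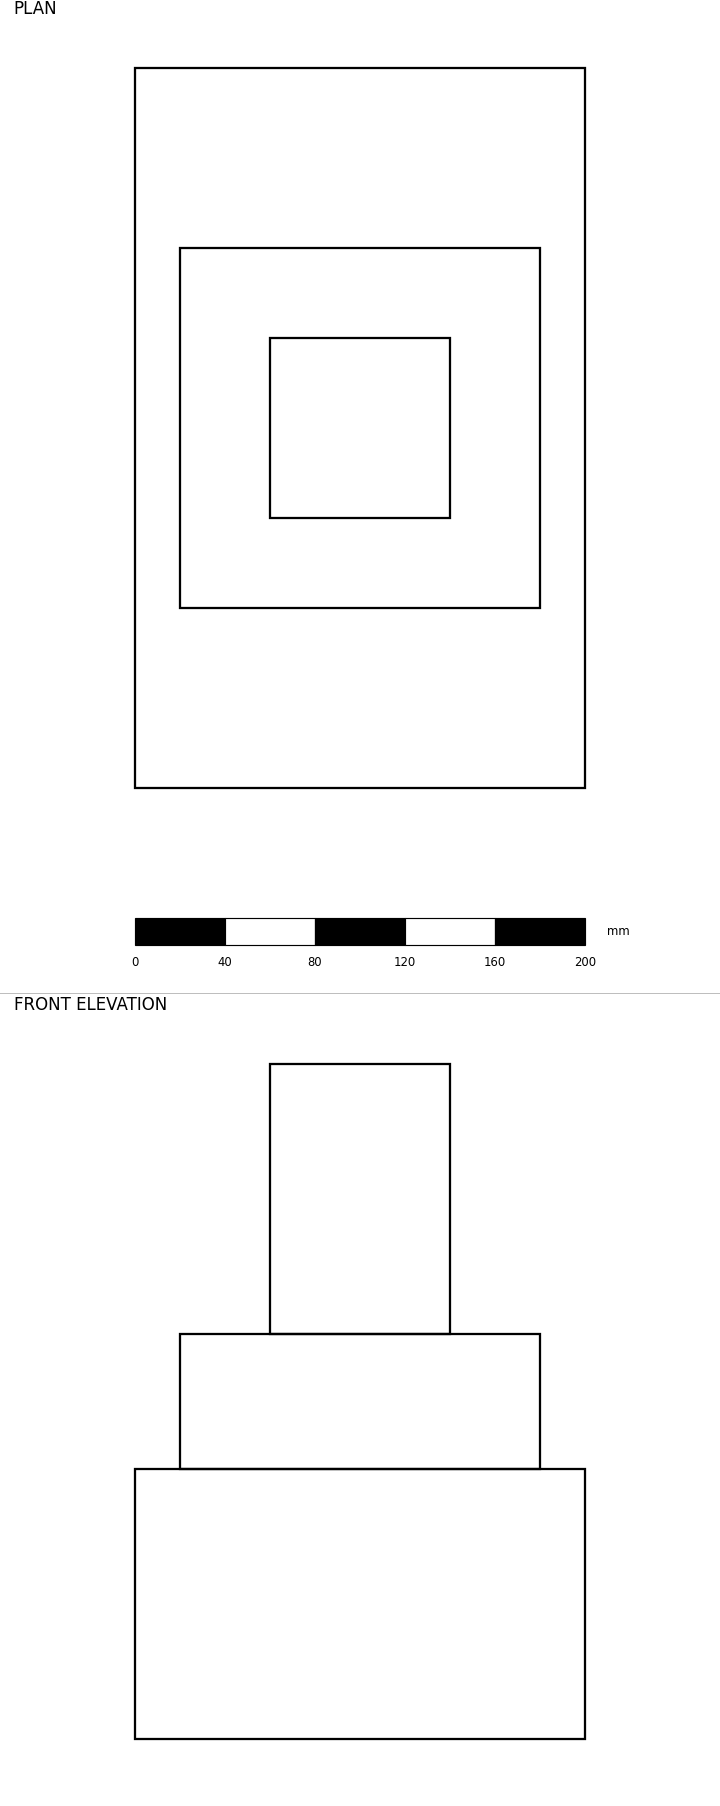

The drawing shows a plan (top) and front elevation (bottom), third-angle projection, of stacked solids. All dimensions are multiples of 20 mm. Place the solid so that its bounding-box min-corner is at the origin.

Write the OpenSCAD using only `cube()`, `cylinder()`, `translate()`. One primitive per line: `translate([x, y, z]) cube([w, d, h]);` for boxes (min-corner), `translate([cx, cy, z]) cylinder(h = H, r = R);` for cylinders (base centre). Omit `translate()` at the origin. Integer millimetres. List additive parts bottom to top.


cube([200, 320, 120]);
translate([20, 80, 120]) cube([160, 160, 60]);
translate([60, 120, 180]) cube([80, 80, 120]);
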